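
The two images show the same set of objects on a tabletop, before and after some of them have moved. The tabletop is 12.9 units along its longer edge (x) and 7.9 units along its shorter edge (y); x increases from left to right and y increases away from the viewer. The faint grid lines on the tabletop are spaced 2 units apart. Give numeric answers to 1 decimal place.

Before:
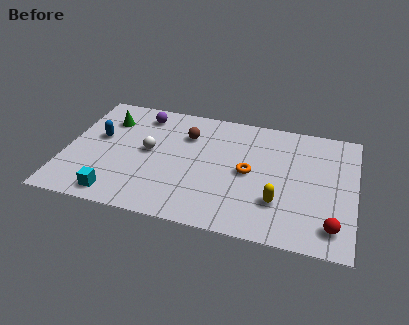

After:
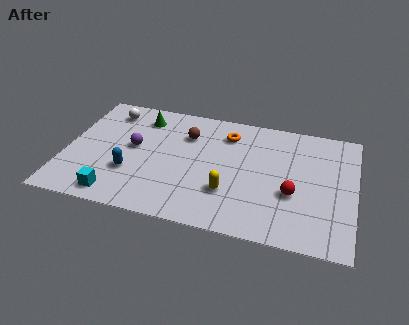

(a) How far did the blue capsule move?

2.6

The blue capsule moved from about (1.4, 4.6) to (3.0, 2.6), a distance of √(1.6² + 2.0²) ≈ 2.6.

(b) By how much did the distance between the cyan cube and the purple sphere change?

-2.3

They were about 5.6 units apart before and 3.3 after — 2.3 units closer together.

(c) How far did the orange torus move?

2.5

The orange torus was near (8.2, 3.9) before and (7.1, 6.2) after, so it travelled √(1.1² + 2.3²) ≈ 2.5 units.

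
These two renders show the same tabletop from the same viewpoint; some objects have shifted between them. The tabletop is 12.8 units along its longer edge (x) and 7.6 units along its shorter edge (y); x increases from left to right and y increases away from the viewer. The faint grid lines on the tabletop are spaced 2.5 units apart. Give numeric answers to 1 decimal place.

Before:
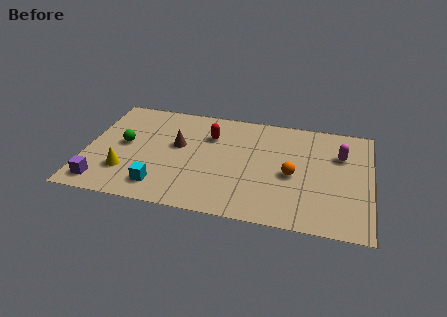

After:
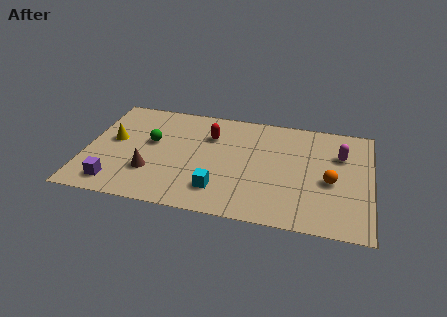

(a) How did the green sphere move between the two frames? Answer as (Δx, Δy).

(1.2, 0.4)

The green sphere started near (1.7, 4.0) and ended near (2.9, 4.4).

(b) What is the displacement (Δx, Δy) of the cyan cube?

(2.6, 0.3)

The cyan cube started near (3.5, 1.4) and ended near (6.1, 1.7).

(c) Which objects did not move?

the magenta capsule and the red capsule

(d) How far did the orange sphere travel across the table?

1.7

The orange sphere moved from about (9.3, 3.4) to (11.0, 3.3), a distance of √(1.7² + 0.1²) ≈ 1.7.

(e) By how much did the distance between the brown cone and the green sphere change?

-0.3

The distance was about 2.4 in the first image and 2.1 in the second, so they moved 0.3 units closer together.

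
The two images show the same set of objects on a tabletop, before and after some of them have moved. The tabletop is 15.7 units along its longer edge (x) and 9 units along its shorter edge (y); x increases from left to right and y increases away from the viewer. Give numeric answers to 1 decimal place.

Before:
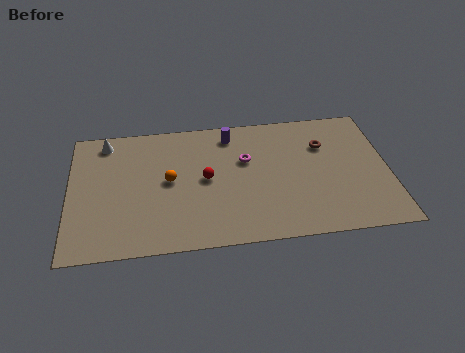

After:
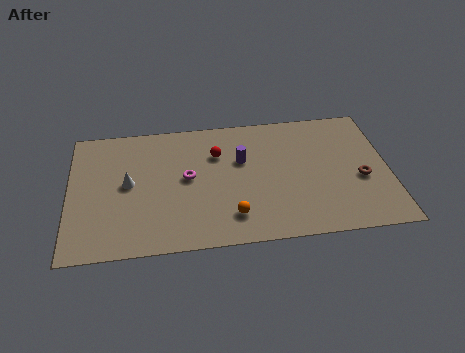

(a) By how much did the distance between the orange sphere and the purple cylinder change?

-0.4

They were about 4.2 units apart before and 3.8 after — 0.4 units closer together.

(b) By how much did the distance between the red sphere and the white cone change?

-1.2

Before: roughly 5.9 units apart; after: 4.7. That's 1.2 units closer together.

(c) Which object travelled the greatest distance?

the orange sphere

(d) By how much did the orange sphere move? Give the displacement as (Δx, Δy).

(3.0, -2.8)

From the two frames, the orange sphere sits at roughly (4.9, 4.7) before and (7.9, 1.9) after.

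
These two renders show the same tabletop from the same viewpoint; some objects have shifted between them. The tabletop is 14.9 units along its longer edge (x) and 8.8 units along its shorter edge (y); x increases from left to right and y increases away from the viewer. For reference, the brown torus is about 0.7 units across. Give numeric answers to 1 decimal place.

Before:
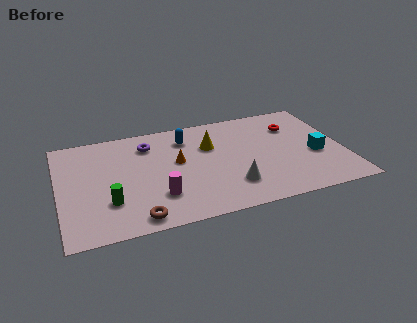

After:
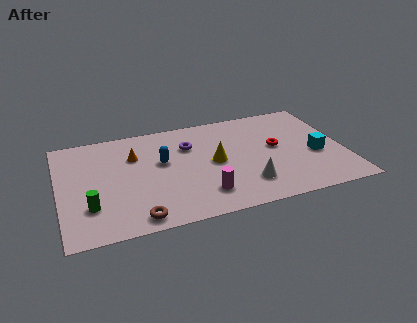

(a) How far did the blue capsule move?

2.2

The blue capsule moved from about (6.8, 6.9) to (5.4, 5.2), a distance of √(1.4² + 1.7²) ≈ 2.2.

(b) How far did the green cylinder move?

1.0

The green cylinder was near (2.5, 2.6) before and (1.5, 2.5) after, so it travelled √(1.0² + 0.1²) ≈ 1.0 units.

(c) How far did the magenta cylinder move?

2.4

The magenta cylinder was near (5.0, 2.4) before and (7.3, 1.9) after, so it travelled √(2.3² + 0.5²) ≈ 2.4 units.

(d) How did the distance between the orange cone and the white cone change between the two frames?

+3.1

The distance was about 3.8 in the first image and 6.9 in the second, so they moved 3.1 units further apart.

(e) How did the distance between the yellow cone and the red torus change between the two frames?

-1.2

Before: roughly 4.5 units apart; after: 3.3. That's 1.2 units closer together.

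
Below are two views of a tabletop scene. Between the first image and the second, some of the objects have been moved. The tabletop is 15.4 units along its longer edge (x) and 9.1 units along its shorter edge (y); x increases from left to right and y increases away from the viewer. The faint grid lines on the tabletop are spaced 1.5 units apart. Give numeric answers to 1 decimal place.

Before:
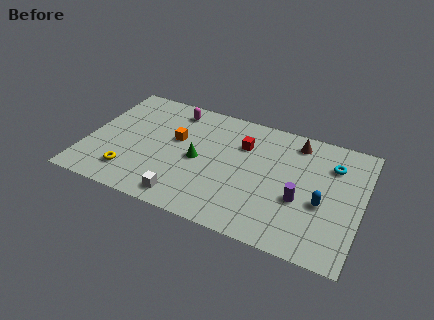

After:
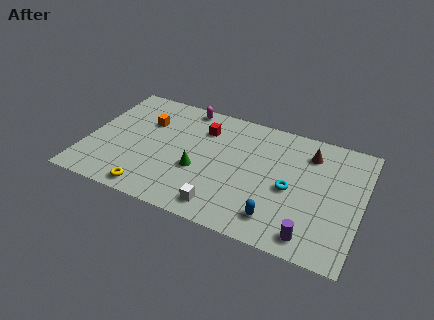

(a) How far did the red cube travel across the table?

2.3

From (8.6, 6.4) to (6.3, 6.8), the red cube covered √(2.3² + 0.4²) ≈ 2.3 units.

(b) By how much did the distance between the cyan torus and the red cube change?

+0.9

They were about 5.0 units apart before and 5.9 after — 0.9 units further apart.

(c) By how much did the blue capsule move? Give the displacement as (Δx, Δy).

(-2.3, -2.0)

From the two frames, the blue capsule sits at roughly (13.3, 3.7) before and (11.0, 1.7) after.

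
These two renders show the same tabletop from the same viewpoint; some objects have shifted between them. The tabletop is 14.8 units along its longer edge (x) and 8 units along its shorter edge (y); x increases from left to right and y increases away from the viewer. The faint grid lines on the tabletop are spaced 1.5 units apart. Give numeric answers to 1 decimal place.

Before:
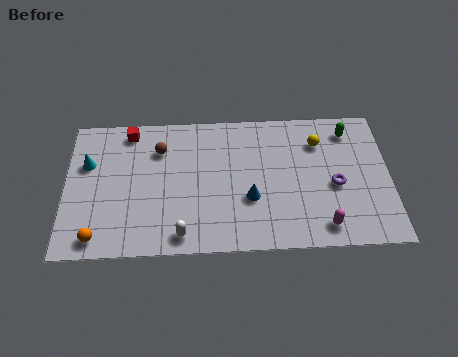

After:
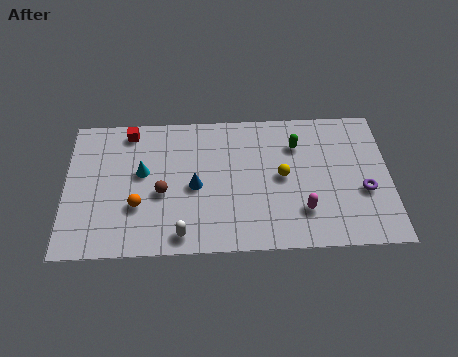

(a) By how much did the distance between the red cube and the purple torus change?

+1.4

The distance was about 10.0 in the first image and 11.4 in the second, so they moved 1.4 units further apart.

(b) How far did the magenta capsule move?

1.3

The magenta capsule was near (11.7, 1.2) before and (10.8, 2.1) after, so it travelled √(0.9² + 0.9²) ≈ 1.3 units.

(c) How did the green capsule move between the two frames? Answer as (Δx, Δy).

(-2.4, -0.7)

The green capsule was at about (13.0, 6.6) and moved to about (10.6, 5.9).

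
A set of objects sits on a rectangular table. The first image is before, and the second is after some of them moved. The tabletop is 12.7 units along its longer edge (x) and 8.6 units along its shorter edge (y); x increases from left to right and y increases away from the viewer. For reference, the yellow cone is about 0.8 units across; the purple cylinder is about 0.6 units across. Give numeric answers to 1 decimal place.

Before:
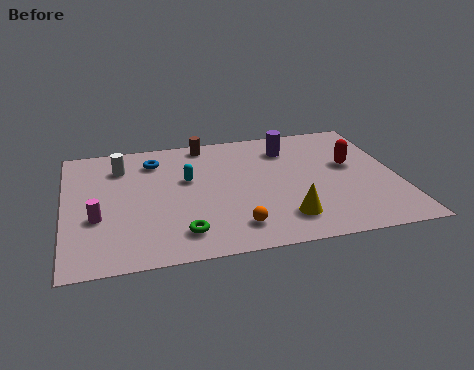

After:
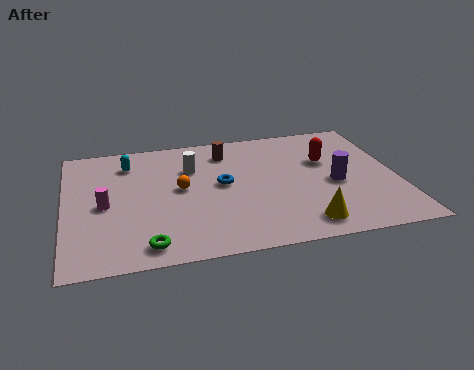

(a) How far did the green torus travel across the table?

1.4

The green torus was near (4.3, 1.6) before and (3.0, 1.1) after, so it travelled √(1.3² + 0.5²) ≈ 1.4 units.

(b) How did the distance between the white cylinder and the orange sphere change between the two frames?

-5.0

They were about 6.5 units apart before and 1.5 after — 5.0 units closer together.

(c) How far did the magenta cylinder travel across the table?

0.9

The magenta cylinder was near (1.2, 3.2) before and (1.5, 4.0) after, so it travelled √(0.3² + 0.8²) ≈ 0.9 units.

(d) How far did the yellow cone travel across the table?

0.9

From (8.2, 1.8) to (8.9, 1.3), the yellow cone covered √(0.7² + 0.5²) ≈ 0.9 units.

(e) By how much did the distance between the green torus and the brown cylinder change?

+0.5

The distance was about 6.2 in the first image and 6.7 in the second, so they moved 0.5 units further apart.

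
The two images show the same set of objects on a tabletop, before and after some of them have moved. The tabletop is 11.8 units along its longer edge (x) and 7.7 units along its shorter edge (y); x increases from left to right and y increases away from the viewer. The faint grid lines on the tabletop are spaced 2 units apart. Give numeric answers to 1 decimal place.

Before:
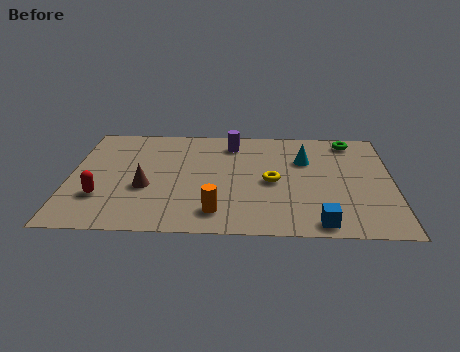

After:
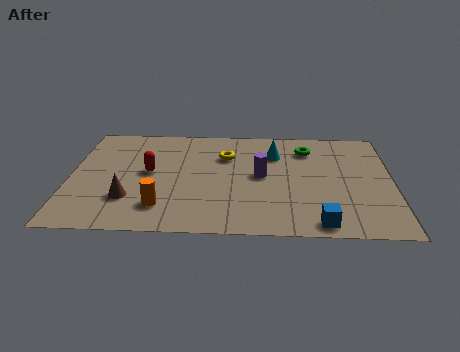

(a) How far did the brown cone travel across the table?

1.0

From (2.8, 3.0) to (2.2, 2.2), the brown cone covered √(0.6² + 0.8²) ≈ 1.0 units.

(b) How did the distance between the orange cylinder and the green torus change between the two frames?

-0.4

They were about 7.2 units apart before and 6.8 after — 0.4 units closer together.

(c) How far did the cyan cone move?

1.2

From (8.6, 5.2) to (7.5, 5.6), the cyan cone covered √(1.1² + 0.4²) ≈ 1.2 units.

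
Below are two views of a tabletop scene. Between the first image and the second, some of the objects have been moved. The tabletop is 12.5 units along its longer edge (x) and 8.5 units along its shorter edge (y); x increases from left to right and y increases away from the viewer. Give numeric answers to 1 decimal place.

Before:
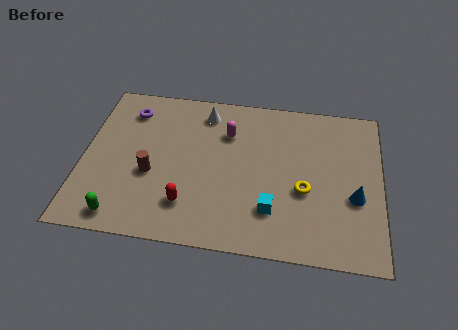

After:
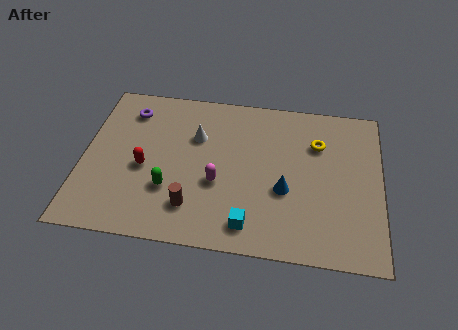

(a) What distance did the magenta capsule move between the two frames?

2.8

The magenta capsule was near (6.0, 6.1) before and (5.7, 3.3) after, so it travelled √(0.3² + 2.8²) ≈ 2.8 units.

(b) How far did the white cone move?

1.4

The white cone moved from about (5.0, 7.1) to (4.7, 5.7), a distance of √(0.3² + 1.4²) ≈ 1.4.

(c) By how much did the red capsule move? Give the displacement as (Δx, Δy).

(-1.9, 1.7)

From the two frames, the red capsule sits at roughly (4.5, 2.0) before and (2.6, 3.7) after.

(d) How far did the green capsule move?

2.5

The green capsule was near (1.8, 1.0) before and (3.7, 2.7) after, so it travelled √(1.9² + 1.7²) ≈ 2.5 units.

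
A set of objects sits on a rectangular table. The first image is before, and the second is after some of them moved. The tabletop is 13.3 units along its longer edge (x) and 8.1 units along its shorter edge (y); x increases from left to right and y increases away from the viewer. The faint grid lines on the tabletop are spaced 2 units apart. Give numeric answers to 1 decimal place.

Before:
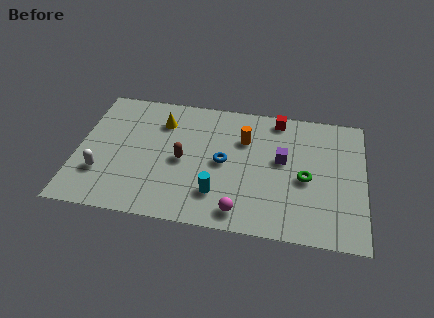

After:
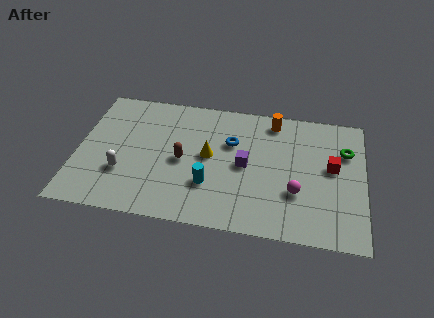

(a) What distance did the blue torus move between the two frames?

1.3

From (6.8, 4.0) to (7.1, 5.3), the blue torus covered √(0.3² + 1.3²) ≈ 1.3 units.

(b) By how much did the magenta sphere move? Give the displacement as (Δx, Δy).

(2.5, 1.6)

The magenta sphere started near (7.7, 1.1) and ended near (10.2, 2.7).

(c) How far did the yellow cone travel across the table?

2.9

The yellow cone was near (3.8, 6.1) before and (6.1, 4.3) after, so it travelled √(2.3² + 1.8²) ≈ 2.9 units.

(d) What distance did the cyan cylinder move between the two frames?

0.6

The cyan cylinder moved from about (6.6, 2.0) to (6.2, 2.5), a distance of √(0.4² + 0.5²) ≈ 0.6.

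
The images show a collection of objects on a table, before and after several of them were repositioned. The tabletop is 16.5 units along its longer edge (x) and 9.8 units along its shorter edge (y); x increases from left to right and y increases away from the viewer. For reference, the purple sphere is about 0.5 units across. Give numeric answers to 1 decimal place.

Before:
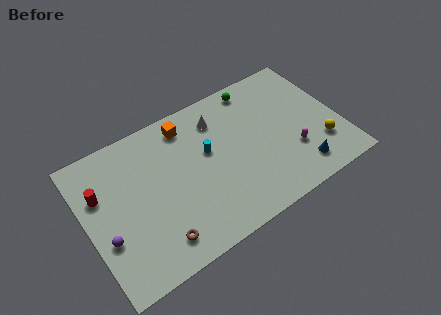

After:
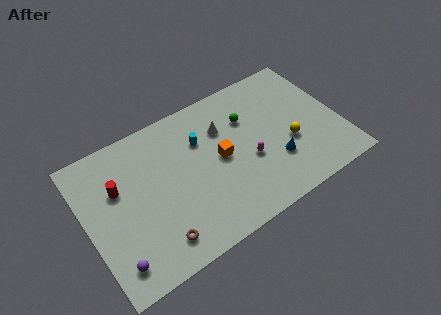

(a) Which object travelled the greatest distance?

the orange cube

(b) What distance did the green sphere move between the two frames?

2.1

From (11.7, 8.7) to (10.8, 6.8), the green sphere covered √(0.9² + 1.9²) ≈ 2.1 units.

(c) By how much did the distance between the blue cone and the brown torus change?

-1.3

The distance was about 9.4 in the first image and 8.1 in the second, so they moved 1.3 units closer together.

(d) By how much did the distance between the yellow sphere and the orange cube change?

-5.2

They were about 9.8 units apart before and 4.6 after — 5.2 units closer together.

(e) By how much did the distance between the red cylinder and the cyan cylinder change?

-1.4

They were about 6.9 units apart before and 5.5 after — 1.4 units closer together.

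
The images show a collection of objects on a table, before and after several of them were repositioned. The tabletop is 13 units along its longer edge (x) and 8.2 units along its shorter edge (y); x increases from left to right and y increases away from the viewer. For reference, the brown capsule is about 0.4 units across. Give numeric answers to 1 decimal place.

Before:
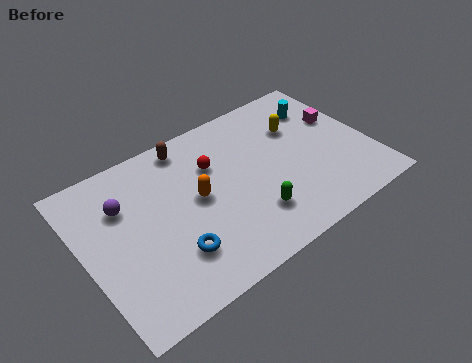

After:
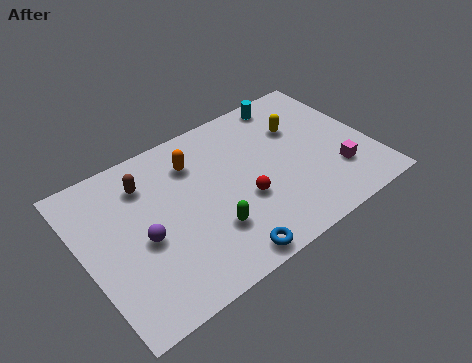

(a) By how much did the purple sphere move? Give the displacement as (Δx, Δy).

(0.5, -2.1)

The purple sphere was at about (2.0, 5.7) and moved to about (2.5, 3.6).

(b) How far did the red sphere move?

2.7

The red sphere was near (6.1, 5.6) before and (7.0, 3.1) after, so it travelled √(0.9² + 2.5²) ≈ 2.7 units.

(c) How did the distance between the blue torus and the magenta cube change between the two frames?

-3.1

The distance was about 8.9 in the first image and 5.8 in the second, so they moved 3.1 units closer together.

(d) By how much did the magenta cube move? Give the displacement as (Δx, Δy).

(-0.8, -2.8)

From the two frames, the magenta cube sits at roughly (12.0, 5.1) before and (11.2, 2.3) after.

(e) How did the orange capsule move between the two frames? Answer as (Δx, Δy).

(0.2, 1.9)

From the two frames, the orange capsule sits at roughly (5.1, 4.3) before and (5.3, 6.2) after.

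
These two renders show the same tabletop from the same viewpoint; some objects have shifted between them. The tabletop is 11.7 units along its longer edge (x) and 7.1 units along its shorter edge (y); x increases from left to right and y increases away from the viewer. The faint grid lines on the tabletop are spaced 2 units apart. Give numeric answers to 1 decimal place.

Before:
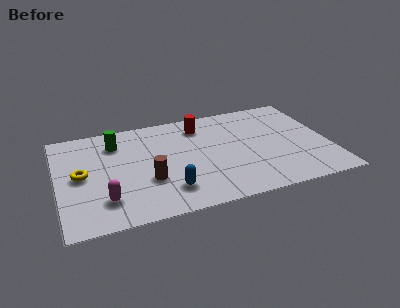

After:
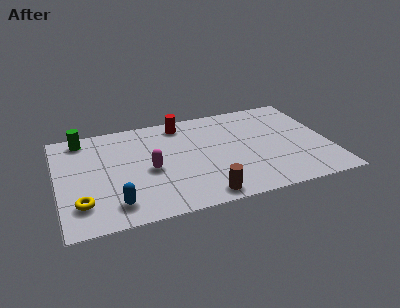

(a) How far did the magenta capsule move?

2.5

The magenta capsule was near (1.9, 1.7) before and (3.9, 3.2) after, so it travelled √(2.0² + 1.5²) ≈ 2.5 units.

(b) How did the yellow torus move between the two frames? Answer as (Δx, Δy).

(-0.1, -1.9)

From the two frames, the yellow torus sits at roughly (1.0, 3.6) before and (0.9, 1.7) after.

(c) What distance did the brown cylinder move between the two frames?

2.8

From (3.8, 2.5) to (6.0, 0.8), the brown cylinder covered √(2.2² + 1.7²) ≈ 2.8 units.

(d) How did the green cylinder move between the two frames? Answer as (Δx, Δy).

(-1.4, 0.7)

The green cylinder was at about (2.6, 5.5) and moved to about (1.2, 6.2).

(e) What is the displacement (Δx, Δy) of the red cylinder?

(-0.8, 0.4)

The red cylinder started near (6.3, 5.7) and ended near (5.5, 6.1).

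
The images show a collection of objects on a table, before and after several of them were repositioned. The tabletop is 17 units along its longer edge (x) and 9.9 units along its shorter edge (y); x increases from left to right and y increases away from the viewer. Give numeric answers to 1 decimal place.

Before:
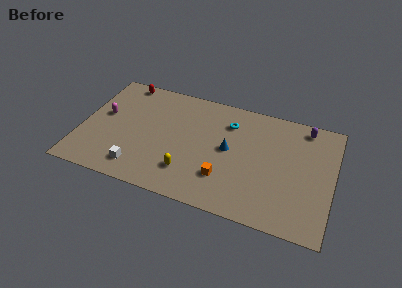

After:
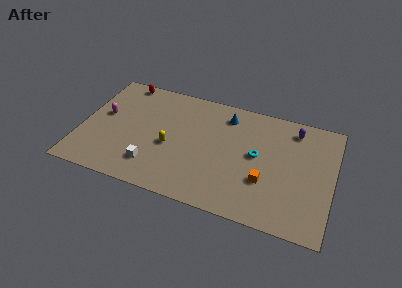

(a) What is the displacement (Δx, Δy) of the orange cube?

(2.7, 0.6)

The orange cube started near (9.9, 2.7) and ended near (12.6, 3.3).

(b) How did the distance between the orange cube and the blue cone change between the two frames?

+3.2

The distance was about 2.5 in the first image and 5.7 in the second, so they moved 3.2 units further apart.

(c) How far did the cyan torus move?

3.0

The cyan torus moved from about (9.8, 7.5) to (11.9, 5.3), a distance of √(2.1² + 2.2²) ≈ 3.0.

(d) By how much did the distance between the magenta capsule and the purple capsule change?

-0.8

They were about 13.9 units apart before and 13.1 after — 0.8 units closer together.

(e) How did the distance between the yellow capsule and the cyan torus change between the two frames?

+0.3

Before: roughly 5.6 units apart; after: 5.9. That's 0.3 units further apart.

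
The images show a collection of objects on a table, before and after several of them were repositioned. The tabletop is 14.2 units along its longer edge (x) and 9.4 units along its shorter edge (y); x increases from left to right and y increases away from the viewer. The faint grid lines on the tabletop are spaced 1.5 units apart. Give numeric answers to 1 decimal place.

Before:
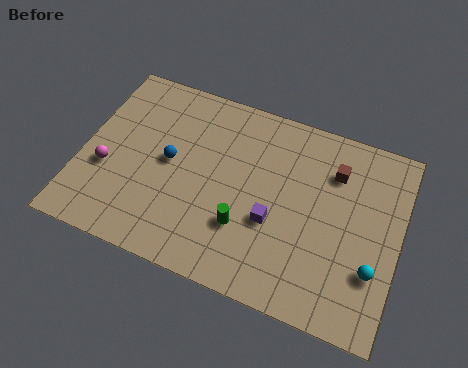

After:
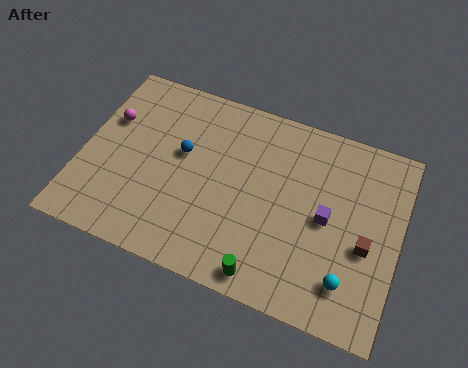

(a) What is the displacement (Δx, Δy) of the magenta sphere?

(-0.2, 2.5)

From the two frames, the magenta sphere sits at roughly (1.2, 3.6) before and (1.0, 6.1) after.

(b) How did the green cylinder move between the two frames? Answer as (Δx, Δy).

(1.2, -1.9)

From the two frames, the green cylinder sits at roughly (7.5, 2.9) before and (8.7, 1.0) after.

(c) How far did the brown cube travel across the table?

3.5

From (11.1, 7.0) to (12.8, 3.9), the brown cube covered √(1.7² + 3.1²) ≈ 3.5 units.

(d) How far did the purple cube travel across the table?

2.5

From (8.7, 3.6) to (11.0, 4.6), the purple cube covered √(2.3² + 1.0²) ≈ 2.5 units.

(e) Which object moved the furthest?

the brown cube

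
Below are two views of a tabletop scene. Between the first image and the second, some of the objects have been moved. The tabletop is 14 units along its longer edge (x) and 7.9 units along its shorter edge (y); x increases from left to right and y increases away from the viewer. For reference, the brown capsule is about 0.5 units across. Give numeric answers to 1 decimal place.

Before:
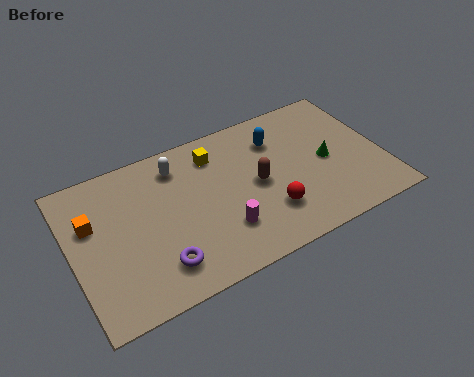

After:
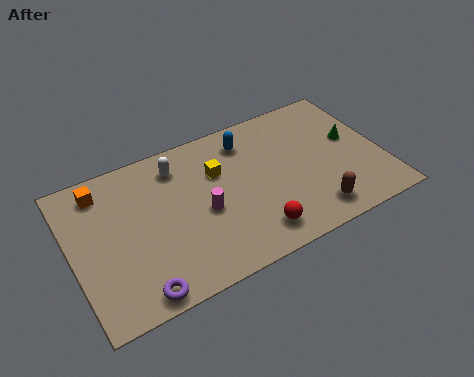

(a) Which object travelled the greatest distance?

the brown capsule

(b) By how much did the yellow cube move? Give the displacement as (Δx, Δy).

(0.0, -1.0)

From the two frames, the yellow cube sits at roughly (6.7, 6.3) before and (6.7, 5.3) after.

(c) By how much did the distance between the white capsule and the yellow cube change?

+0.3

They were about 1.7 units apart before and 2.0 after — 0.3 units further apart.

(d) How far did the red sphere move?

1.1

From (8.6, 2.2) to (7.8, 1.4), the red sphere covered √(0.8² + 0.8²) ≈ 1.1 units.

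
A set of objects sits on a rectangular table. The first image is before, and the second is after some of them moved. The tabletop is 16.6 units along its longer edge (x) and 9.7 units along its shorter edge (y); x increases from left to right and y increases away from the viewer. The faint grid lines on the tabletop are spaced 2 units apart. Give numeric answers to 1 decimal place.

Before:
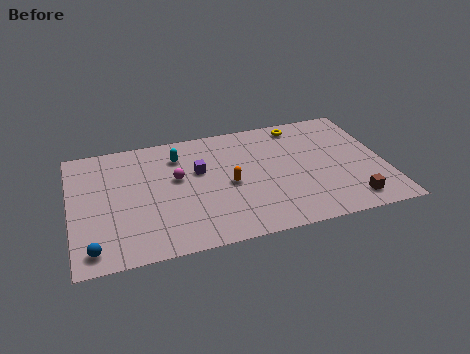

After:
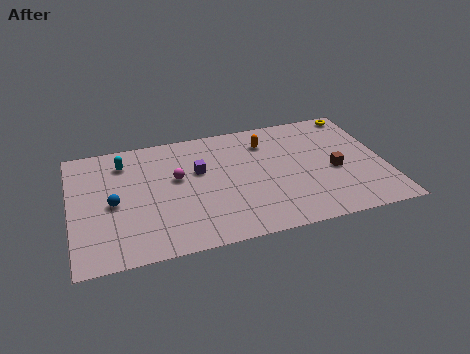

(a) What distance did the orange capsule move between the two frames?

3.7

The orange capsule was near (8.3, 4.5) before and (10.5, 7.5) after, so it travelled √(2.2² + 3.0²) ≈ 3.7 units.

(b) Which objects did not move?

the purple cube and the magenta sphere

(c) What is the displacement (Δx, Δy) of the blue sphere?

(1.2, 3.2)

From the two frames, the blue sphere sits at roughly (1.0, 1.3) before and (2.2, 4.5) after.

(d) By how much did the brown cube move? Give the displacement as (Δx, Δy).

(-0.6, 2.7)

The brown cube started near (14.5, 1.5) and ended near (13.9, 4.2).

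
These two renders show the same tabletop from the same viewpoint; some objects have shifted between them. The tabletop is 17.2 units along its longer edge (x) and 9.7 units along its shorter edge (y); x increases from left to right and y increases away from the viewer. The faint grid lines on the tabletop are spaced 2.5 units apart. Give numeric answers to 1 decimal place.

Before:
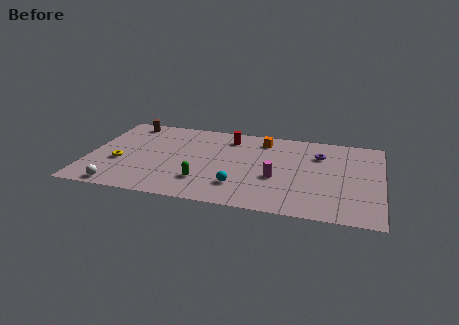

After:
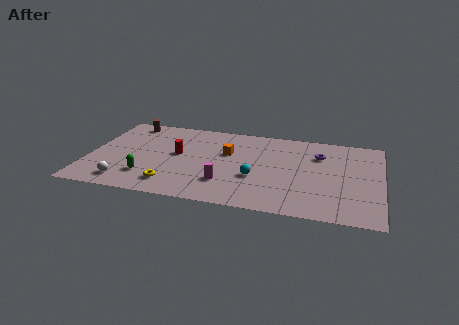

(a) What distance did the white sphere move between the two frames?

0.7

The white sphere moved from about (2.1, 0.9) to (2.4, 1.5), a distance of √(0.3² + 0.6²) ≈ 0.7.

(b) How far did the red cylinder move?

3.9

From (8.1, 7.9) to (5.2, 5.3), the red cylinder covered √(2.9² + 2.6²) ≈ 3.9 units.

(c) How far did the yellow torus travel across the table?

3.7

The yellow torus was near (1.9, 3.7) before and (5.1, 1.8) after, so it travelled √(3.2² + 1.9²) ≈ 3.7 units.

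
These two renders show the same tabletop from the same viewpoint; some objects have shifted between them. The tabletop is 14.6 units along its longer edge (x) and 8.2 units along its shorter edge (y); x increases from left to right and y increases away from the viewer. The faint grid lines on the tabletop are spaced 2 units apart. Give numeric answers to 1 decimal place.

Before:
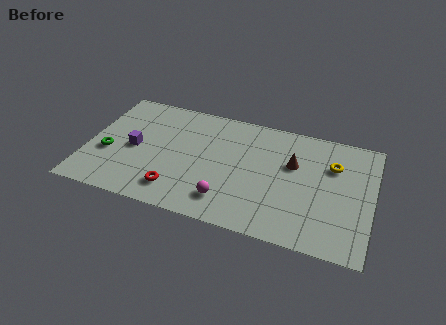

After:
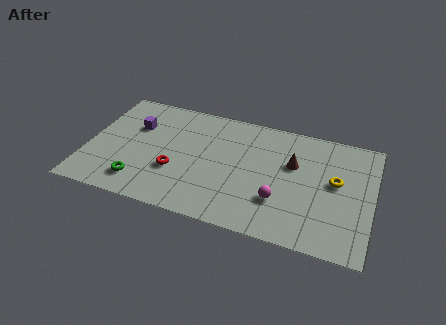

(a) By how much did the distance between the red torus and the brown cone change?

-0.4

The distance was about 6.7 in the first image and 6.3 in the second, so they moved 0.4 units closer together.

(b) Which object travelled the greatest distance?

the magenta sphere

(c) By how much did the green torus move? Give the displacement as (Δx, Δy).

(1.8, -1.6)

The green torus started near (1.1, 3.2) and ended near (2.9, 1.6).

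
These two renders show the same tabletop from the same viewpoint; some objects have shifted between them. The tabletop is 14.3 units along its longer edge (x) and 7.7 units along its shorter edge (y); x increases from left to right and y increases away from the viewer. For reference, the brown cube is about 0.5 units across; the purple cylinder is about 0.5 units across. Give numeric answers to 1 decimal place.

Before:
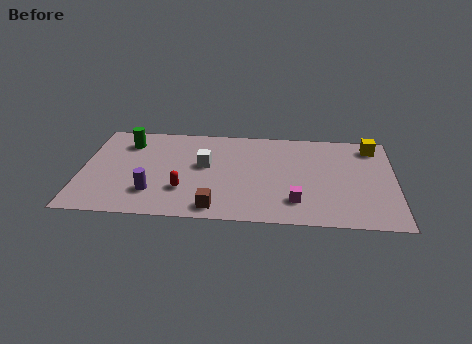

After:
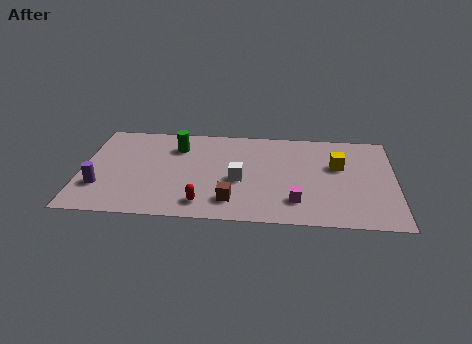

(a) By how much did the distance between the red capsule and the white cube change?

+0.3

The distance was about 2.3 in the first image and 2.6 in the second, so they moved 0.3 units further apart.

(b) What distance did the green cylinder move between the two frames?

2.3

From (2.0, 6.0) to (4.3, 5.8), the green cylinder covered √(2.3² + 0.2²) ≈ 2.3 units.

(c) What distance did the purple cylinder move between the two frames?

2.4

From (3.3, 2.0) to (0.9, 2.3), the purple cylinder covered √(2.4² + 0.3²) ≈ 2.4 units.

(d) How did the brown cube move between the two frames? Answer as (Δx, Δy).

(0.7, 0.6)

The brown cube started near (6.2, 1.0) and ended near (6.9, 1.6).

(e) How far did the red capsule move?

1.3

The red capsule moved from about (4.7, 2.3) to (5.6, 1.3), a distance of √(0.9² + 1.0²) ≈ 1.3.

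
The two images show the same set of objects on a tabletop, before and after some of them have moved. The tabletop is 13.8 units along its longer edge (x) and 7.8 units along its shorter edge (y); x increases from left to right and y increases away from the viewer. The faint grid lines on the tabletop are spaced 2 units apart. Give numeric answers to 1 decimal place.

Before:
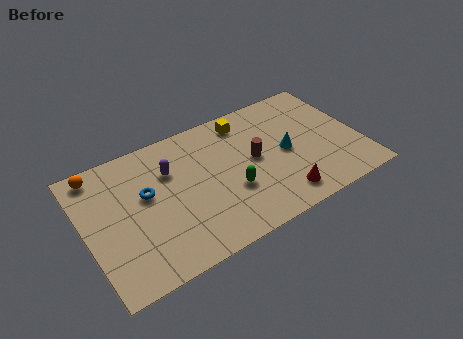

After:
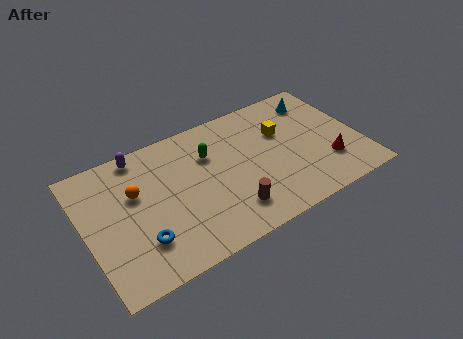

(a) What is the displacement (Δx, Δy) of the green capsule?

(-0.7, 2.6)

From the two frames, the green capsule sits at roughly (7.1, 2.8) before and (6.4, 5.4) after.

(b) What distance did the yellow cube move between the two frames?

2.3

The yellow cube moved from about (8.4, 6.6) to (10.1, 5.1), a distance of √(1.7² + 1.5²) ≈ 2.3.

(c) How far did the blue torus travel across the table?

2.6

The blue torus moved from about (3.1, 4.6) to (2.5, 2.1), a distance of √(0.6² + 2.5²) ≈ 2.6.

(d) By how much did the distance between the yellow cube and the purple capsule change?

+3.1

The distance was about 4.2 in the first image and 7.3 in the second, so they moved 3.1 units further apart.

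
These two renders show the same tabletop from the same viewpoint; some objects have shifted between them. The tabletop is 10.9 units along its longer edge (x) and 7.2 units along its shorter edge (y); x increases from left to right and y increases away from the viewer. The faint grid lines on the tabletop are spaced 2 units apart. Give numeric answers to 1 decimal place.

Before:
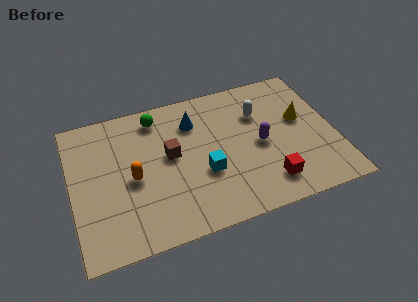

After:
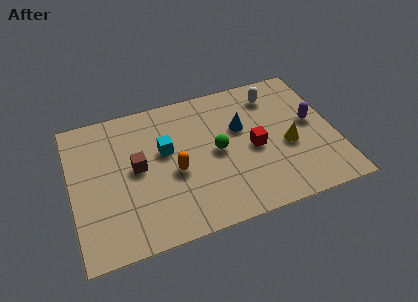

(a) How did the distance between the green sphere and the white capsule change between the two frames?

-0.9

They were about 4.3 units apart before and 3.4 after — 0.9 units closer together.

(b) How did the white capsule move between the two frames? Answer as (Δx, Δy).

(0.7, 0.8)

The white capsule started near (7.9, 5.0) and ended near (8.6, 5.8).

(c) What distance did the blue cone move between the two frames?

2.1

The blue cone moved from about (5.2, 5.4) to (7.1, 4.5), a distance of √(1.9² + 0.9²) ≈ 2.1.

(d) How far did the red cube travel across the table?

1.9

The red cube was near (7.9, 1.4) before and (7.5, 3.3) after, so it travelled √(0.4² + 1.9²) ≈ 1.9 units.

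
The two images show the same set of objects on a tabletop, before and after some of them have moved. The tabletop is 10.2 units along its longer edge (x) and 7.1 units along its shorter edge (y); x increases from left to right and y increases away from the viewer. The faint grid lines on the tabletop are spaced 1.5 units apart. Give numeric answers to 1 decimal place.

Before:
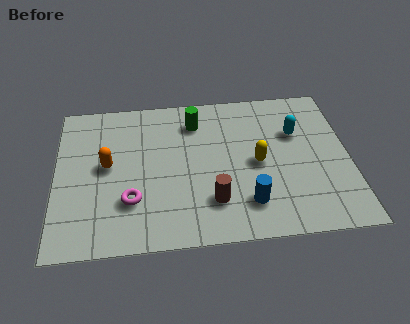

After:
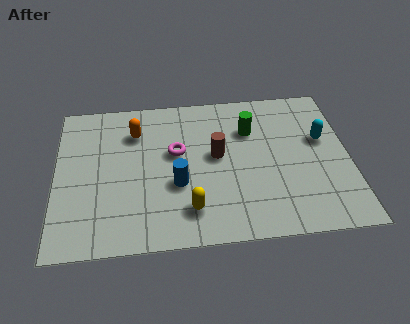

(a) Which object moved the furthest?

the yellow capsule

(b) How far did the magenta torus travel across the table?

2.6

The magenta torus was near (2.6, 2.1) before and (4.2, 4.2) after, so it travelled √(1.6² + 2.1²) ≈ 2.6 units.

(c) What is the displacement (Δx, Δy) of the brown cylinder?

(0.2, 2.1)

The brown cylinder was at about (5.4, 1.8) and moved to about (5.6, 3.9).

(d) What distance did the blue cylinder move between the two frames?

2.6

The blue cylinder was near (6.6, 1.6) before and (4.2, 2.7) after, so it travelled √(2.4² + 1.1²) ≈ 2.6 units.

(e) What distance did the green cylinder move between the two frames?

2.0

From (4.9, 5.6) to (6.8, 5.0), the green cylinder covered √(1.9² + 0.6²) ≈ 2.0 units.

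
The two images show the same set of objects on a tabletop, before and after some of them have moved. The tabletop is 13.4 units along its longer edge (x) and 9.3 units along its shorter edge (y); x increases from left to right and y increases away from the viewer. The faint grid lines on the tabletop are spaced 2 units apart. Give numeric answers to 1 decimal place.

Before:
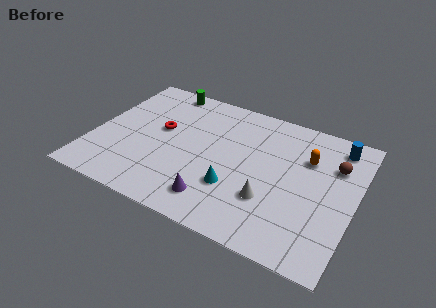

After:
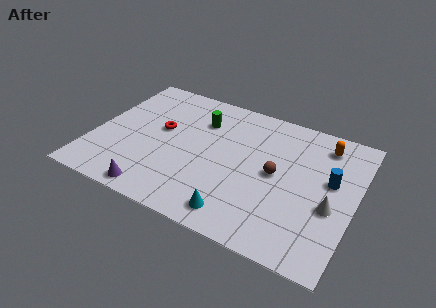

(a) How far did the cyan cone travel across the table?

1.6

From (7.5, 2.9) to (7.9, 1.3), the cyan cone covered √(0.4² + 1.6²) ≈ 1.6 units.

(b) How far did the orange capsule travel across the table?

1.5

From (10.8, 6.4) to (11.5, 7.7), the orange capsule covered √(0.7² + 1.3²) ≈ 1.5 units.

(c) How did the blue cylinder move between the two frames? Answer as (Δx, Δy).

(-0.1, -2.5)

The blue cylinder started near (12.2, 7.9) and ended near (12.1, 5.4).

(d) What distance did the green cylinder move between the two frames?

2.7

The green cylinder moved from about (3.0, 8.4) to (5.2, 6.8), a distance of √(2.2² + 1.6²) ≈ 2.7.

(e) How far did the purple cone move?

3.1

The purple cone moved from about (6.7, 1.7) to (3.7, 0.9), a distance of √(3.0² + 0.8²) ≈ 3.1.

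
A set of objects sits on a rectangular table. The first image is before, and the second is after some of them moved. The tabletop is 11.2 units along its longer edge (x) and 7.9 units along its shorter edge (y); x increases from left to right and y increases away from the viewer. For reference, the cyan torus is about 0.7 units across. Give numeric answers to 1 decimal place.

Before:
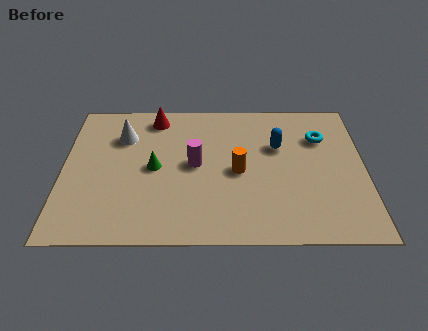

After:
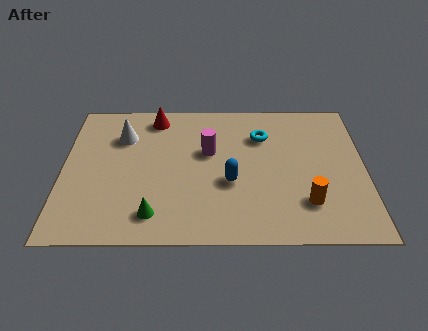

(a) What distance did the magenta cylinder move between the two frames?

0.9

From (4.9, 4.1) to (5.4, 4.8), the magenta cylinder covered √(0.5² + 0.7²) ≈ 0.9 units.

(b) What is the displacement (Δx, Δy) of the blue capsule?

(-1.8, -2.0)

The blue capsule started near (8.0, 5.1) and ended near (6.2, 3.1).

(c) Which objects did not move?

the white cone and the red cone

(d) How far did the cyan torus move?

2.2

The cyan torus was near (9.6, 5.6) before and (7.4, 5.7) after, so it travelled √(2.2² + 0.1²) ≈ 2.2 units.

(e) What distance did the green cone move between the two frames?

2.5

The green cone moved from about (3.4, 3.9) to (3.4, 1.4), a distance of √(0.0² + 2.5²) ≈ 2.5.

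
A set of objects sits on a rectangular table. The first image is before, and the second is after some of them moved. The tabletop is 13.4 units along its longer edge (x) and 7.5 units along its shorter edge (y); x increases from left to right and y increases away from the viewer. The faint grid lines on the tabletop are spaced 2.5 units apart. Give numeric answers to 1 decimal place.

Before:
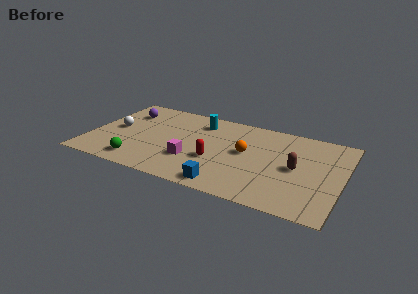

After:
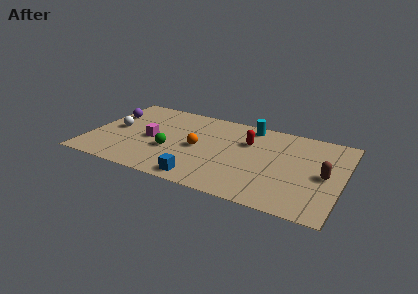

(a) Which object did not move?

the white sphere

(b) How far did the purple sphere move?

0.9

The purple sphere was near (1.6, 5.6) before and (0.8, 5.1) after, so it travelled √(0.8² + 0.5²) ≈ 0.9 units.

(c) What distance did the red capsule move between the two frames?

2.7

The red capsule moved from about (6.8, 2.8) to (8.3, 5.1), a distance of √(1.5² + 2.3²) ≈ 2.7.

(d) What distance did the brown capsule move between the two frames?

1.5

The brown capsule was near (11.0, 3.7) before and (12.5, 3.6) after, so it travelled √(1.5² + 0.1²) ≈ 1.5 units.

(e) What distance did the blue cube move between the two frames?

1.3

From (7.6, 0.9) to (6.3, 0.9), the blue cube covered √(1.3² + 0.0²) ≈ 1.3 units.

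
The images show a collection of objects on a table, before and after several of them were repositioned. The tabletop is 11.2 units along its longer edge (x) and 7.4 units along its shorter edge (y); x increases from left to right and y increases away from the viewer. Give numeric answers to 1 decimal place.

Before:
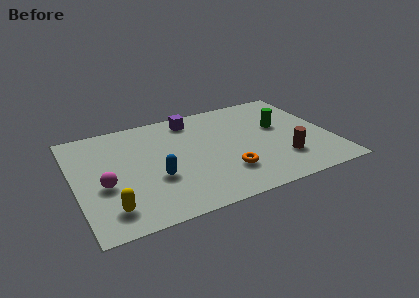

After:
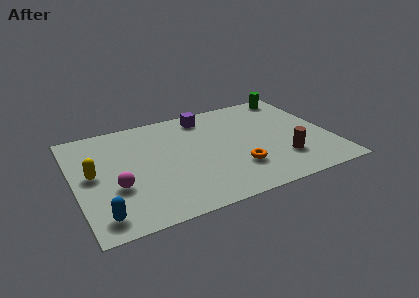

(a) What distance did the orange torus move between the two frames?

0.5

The orange torus was near (6.4, 2.0) before and (6.9, 2.1) after, so it travelled √(0.5² + 0.1²) ≈ 0.5 units.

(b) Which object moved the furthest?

the blue capsule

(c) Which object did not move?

the brown cylinder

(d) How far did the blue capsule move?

3.0

The blue capsule moved from about (3.4, 2.7) to (0.9, 1.1), a distance of √(2.5² + 1.6²) ≈ 3.0.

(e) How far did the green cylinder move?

2.4

The green cylinder moved from about (9.1, 4.4) to (10.1, 6.6), a distance of √(1.0² + 2.2²) ≈ 2.4.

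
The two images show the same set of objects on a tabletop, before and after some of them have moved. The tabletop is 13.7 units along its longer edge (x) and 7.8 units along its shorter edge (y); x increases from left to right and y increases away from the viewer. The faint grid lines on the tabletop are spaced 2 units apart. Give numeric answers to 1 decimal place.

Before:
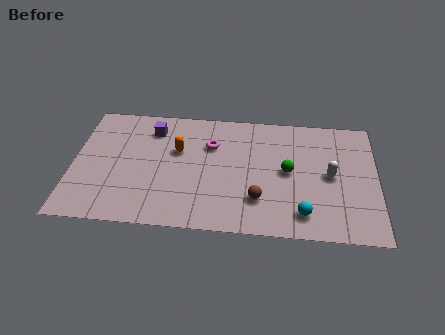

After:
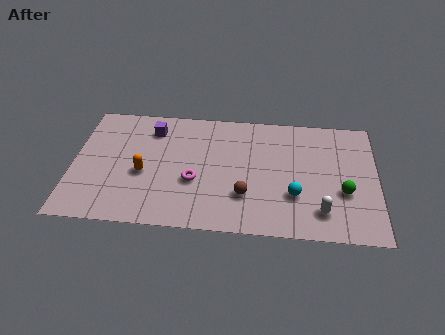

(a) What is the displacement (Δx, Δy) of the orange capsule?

(-1.5, -1.6)

The orange capsule was at about (4.7, 4.9) and moved to about (3.2, 3.3).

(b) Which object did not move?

the purple cube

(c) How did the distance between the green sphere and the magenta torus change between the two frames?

+2.9

They were about 3.8 units apart before and 6.7 after — 2.9 units further apart.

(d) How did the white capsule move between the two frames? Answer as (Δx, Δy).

(-0.4, -2.3)

The white capsule was at about (11.6, 3.9) and moved to about (11.2, 1.6).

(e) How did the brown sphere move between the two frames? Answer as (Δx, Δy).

(-0.6, 0.2)

From the two frames, the brown sphere sits at roughly (8.4, 2.1) before and (7.8, 2.3) after.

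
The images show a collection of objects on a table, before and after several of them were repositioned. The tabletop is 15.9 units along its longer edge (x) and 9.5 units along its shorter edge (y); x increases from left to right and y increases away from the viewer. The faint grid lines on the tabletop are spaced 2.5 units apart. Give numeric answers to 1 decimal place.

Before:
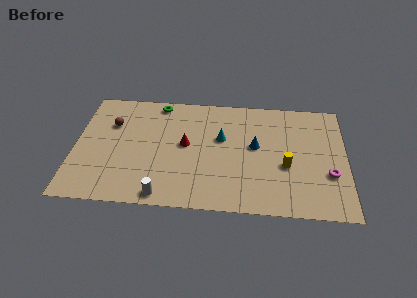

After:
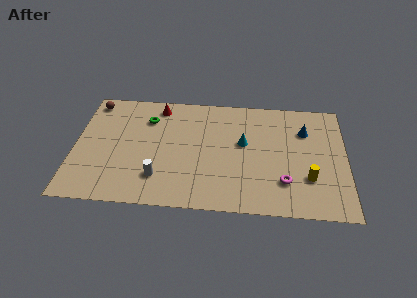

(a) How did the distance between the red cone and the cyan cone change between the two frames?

+3.6

They were about 2.2 units apart before and 5.8 after — 3.6 units further apart.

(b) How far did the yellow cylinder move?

1.6

The yellow cylinder was near (12.4, 3.8) before and (13.7, 2.9) after, so it travelled √(1.3² + 0.9²) ≈ 1.6 units.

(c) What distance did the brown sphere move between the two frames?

2.2

The brown sphere was near (2.1, 6.5) before and (0.9, 8.3) after, so it travelled √(1.2² + 1.8²) ≈ 2.2 units.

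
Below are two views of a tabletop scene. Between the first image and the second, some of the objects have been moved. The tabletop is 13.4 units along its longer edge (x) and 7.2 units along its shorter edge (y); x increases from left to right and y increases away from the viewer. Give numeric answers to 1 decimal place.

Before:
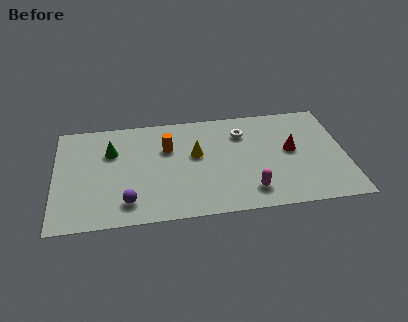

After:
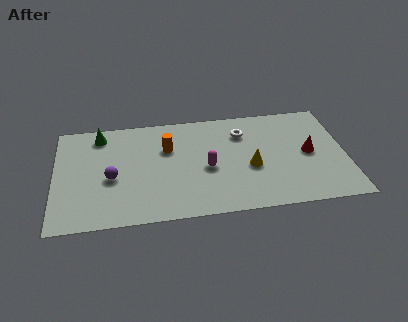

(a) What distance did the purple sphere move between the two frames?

1.8

The purple sphere was near (3.3, 1.4) before and (2.6, 3.1) after, so it travelled √(0.7² + 1.7²) ≈ 1.8 units.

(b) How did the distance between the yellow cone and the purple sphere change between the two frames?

+2.1

The distance was about 4.3 in the first image and 6.4 in the second, so they moved 2.1 units further apart.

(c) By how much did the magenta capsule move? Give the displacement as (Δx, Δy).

(-1.9, 1.8)

The magenta capsule started near (8.9, 1.4) and ended near (7.0, 3.2).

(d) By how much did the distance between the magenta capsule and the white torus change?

-1.2

The distance was about 4.0 in the first image and 2.8 in the second, so they moved 1.2 units closer together.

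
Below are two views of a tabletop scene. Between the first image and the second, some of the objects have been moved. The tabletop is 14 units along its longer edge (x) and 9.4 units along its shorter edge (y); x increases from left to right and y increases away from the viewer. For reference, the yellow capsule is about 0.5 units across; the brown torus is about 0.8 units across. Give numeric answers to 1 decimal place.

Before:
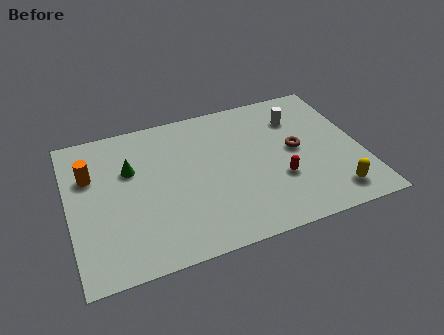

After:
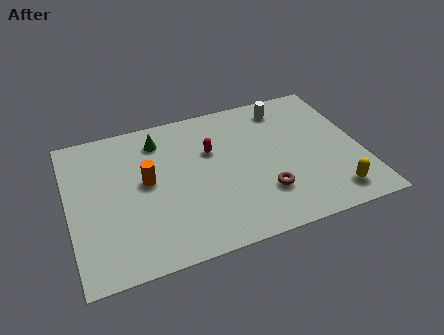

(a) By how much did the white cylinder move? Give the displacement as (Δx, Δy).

(-0.5, 0.9)

The white cylinder started near (11.2, 7.0) and ended near (10.7, 7.9).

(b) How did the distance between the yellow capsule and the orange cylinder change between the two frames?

-2.9

They were about 12.2 units apart before and 9.3 after — 2.9 units closer together.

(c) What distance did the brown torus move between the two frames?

2.9

The brown torus was near (10.9, 4.9) before and (9.1, 2.6) after, so it travelled √(1.8² + 2.3²) ≈ 2.9 units.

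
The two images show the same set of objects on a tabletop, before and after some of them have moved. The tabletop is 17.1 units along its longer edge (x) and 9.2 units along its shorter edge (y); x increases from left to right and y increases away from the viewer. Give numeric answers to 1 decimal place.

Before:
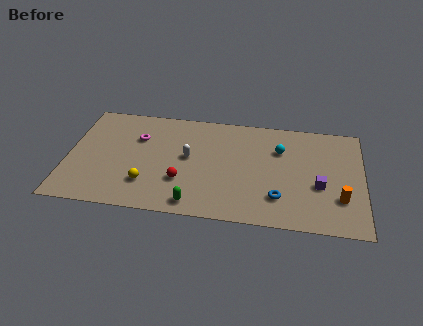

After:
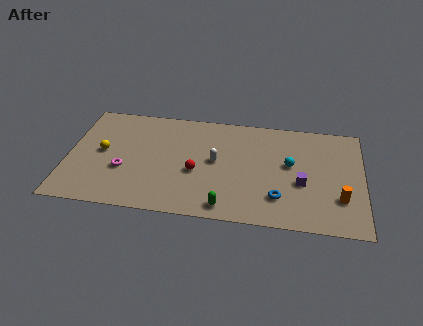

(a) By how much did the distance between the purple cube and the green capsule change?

-2.5

Before: roughly 7.5 units apart; after: 5.0. That's 2.5 units closer together.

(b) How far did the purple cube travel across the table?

1.0

The purple cube was near (14.6, 3.6) before and (13.6, 3.7) after, so it travelled √(1.0² + 0.1²) ≈ 1.0 units.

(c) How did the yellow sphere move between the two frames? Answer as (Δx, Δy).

(-2.7, 2.4)

The yellow sphere was at about (4.7, 2.4) and moved to about (2.0, 4.8).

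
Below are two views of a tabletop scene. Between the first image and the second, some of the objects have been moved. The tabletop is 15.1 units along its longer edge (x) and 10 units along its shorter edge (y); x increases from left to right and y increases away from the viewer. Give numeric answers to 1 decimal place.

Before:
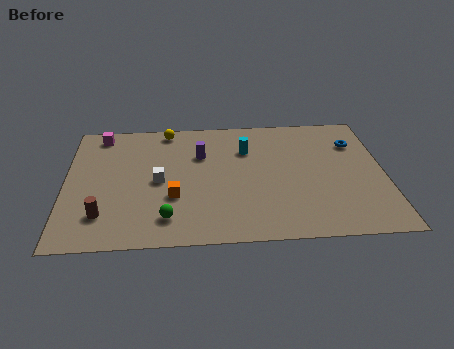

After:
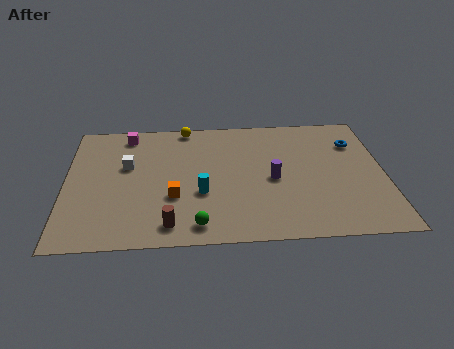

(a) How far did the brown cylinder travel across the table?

3.2

From (1.8, 2.3) to (4.9, 1.4), the brown cylinder covered √(3.1² + 0.9²) ≈ 3.2 units.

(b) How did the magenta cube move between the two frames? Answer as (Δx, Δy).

(1.3, -0.1)

The magenta cube was at about (1.6, 8.8) and moved to about (2.9, 8.7).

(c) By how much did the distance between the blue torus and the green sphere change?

-0.8

The distance was about 10.5 in the first image and 9.7 in the second, so they moved 0.8 units closer together.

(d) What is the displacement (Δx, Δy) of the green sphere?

(1.4, -0.6)

The green sphere was at about (4.8, 1.9) and moved to about (6.2, 1.3).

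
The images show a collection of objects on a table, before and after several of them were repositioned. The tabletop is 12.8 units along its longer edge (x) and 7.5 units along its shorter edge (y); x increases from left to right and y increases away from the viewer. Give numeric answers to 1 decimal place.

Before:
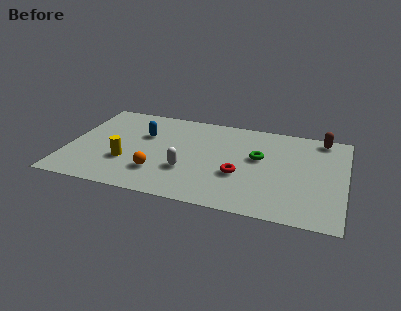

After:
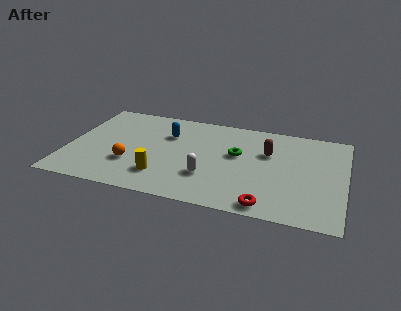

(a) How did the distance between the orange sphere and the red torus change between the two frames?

+2.8

The distance was about 3.8 in the first image and 6.6 in the second, so they moved 2.8 units further apart.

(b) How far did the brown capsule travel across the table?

3.0

The brown capsule moved from about (11.6, 6.7) to (9.2, 4.9), a distance of √(2.4² + 1.8²) ≈ 3.0.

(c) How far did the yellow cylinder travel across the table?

1.8

The yellow cylinder was near (2.8, 2.5) before and (4.5, 1.8) after, so it travelled √(1.7² + 0.7²) ≈ 1.8 units.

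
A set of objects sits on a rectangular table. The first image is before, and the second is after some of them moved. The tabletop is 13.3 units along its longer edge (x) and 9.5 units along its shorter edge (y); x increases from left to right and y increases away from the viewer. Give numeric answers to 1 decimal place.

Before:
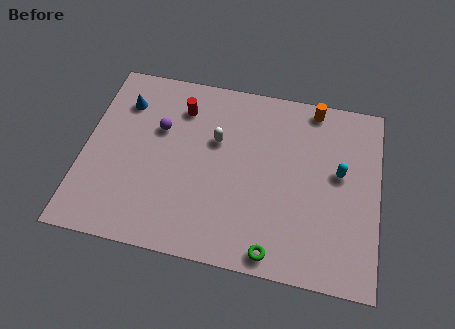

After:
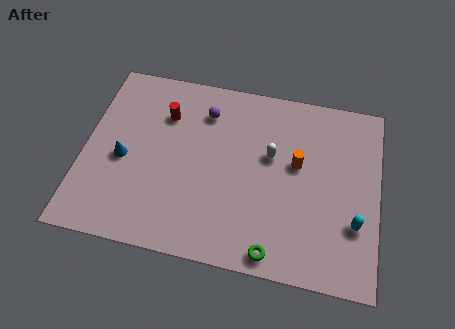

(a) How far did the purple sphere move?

2.4

The purple sphere was near (3.3, 6.1) before and (5.3, 7.4) after, so it travelled √(2.0² + 1.3²) ≈ 2.4 units.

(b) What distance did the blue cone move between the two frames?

3.0

The blue cone was near (1.6, 7.2) before and (1.8, 4.2) after, so it travelled √(0.2² + 3.0²) ≈ 3.0 units.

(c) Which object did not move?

the green torus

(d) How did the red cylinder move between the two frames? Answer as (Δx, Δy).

(-0.7, -0.5)

From the two frames, the red cylinder sits at roughly (4.2, 7.4) before and (3.5, 6.9) after.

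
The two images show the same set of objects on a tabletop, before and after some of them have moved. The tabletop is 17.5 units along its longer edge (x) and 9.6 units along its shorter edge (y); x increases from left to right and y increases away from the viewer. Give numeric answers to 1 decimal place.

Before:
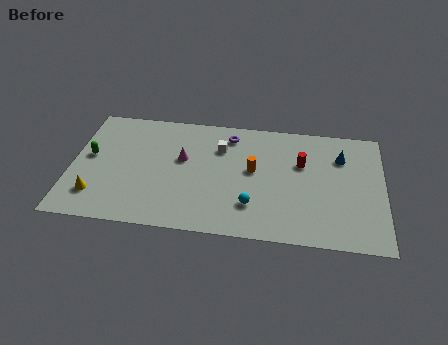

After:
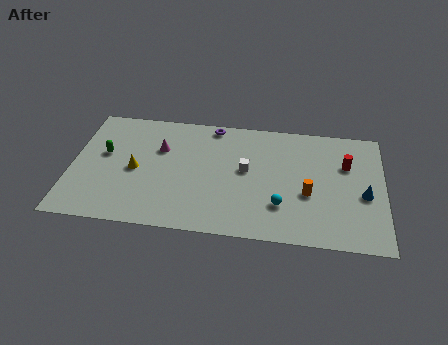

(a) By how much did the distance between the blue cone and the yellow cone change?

-1.6

Before: roughly 14.4 units apart; after: 12.8. That's 1.6 units closer together.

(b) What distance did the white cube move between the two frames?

2.2

From (8.3, 6.9) to (9.8, 5.3), the white cube covered √(1.5² + 1.6²) ≈ 2.2 units.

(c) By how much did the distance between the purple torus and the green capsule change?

-1.5

Before: roughly 8.3 units apart; after: 6.8. That's 1.5 units closer together.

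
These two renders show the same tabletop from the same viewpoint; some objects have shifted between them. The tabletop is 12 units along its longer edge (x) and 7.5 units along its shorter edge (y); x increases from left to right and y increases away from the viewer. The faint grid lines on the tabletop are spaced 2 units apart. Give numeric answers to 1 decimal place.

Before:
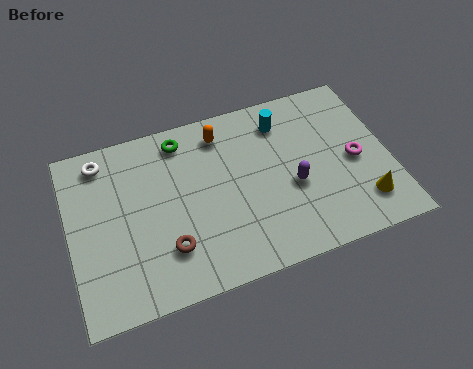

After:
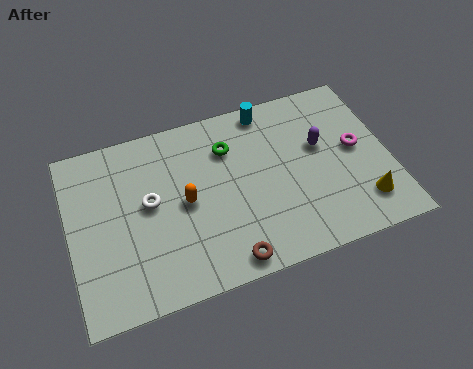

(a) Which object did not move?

the yellow cone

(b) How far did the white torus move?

2.8

The white torus was near (1.4, 6.4) before and (3.0, 4.1) after, so it travelled √(1.6² + 2.3²) ≈ 2.8 units.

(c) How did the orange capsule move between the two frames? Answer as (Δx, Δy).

(-1.6, -2.5)

The orange capsule was at about (5.9, 6.2) and moved to about (4.3, 3.7).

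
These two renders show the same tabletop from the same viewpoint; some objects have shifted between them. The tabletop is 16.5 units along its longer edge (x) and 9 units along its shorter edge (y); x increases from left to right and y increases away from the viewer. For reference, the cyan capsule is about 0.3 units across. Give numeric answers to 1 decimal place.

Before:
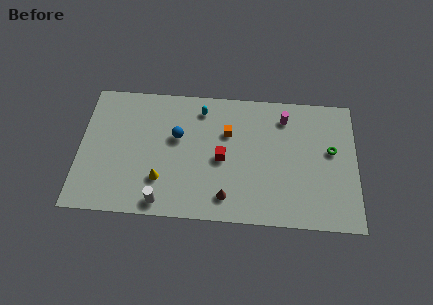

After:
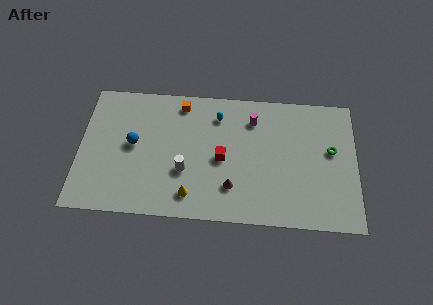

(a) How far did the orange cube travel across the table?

3.3

The orange cube moved from about (8.8, 6.0) to (6.0, 7.8), a distance of √(2.8² + 1.8²) ≈ 3.3.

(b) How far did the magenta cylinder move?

1.9

The magenta cylinder was near (12.2, 7.3) before and (10.3, 7.0) after, so it travelled √(1.9² + 0.3²) ≈ 1.9 units.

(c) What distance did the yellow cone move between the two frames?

2.0

From (4.9, 2.5) to (6.7, 1.6), the yellow cone covered √(1.8² + 0.9²) ≈ 2.0 units.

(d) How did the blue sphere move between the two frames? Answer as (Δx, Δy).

(-2.6, -0.7)

From the two frames, the blue sphere sits at roughly (5.8, 5.5) before and (3.2, 4.8) after.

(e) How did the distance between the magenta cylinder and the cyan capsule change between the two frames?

-2.9

The distance was about 5.0 in the first image and 2.1 in the second, so they moved 2.9 units closer together.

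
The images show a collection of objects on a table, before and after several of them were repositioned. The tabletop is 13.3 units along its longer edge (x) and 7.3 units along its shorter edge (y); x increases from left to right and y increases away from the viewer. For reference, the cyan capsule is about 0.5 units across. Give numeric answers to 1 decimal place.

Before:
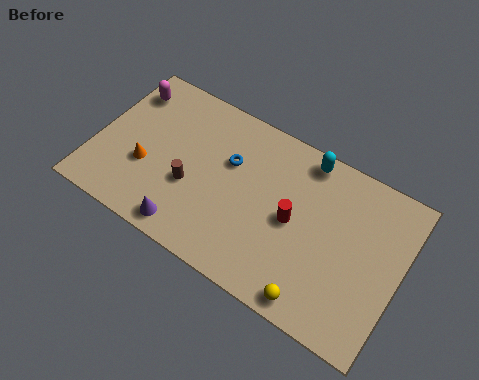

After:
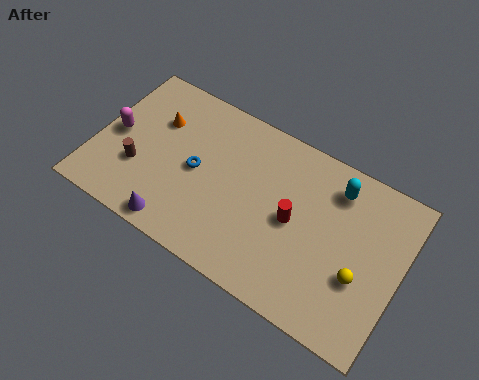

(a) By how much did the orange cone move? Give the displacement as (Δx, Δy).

(0.1, 2.3)

The orange cone started near (2.3, 2.7) and ended near (2.4, 5.0).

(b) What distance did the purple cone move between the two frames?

0.5

The purple cone was near (4.5, 0.9) before and (4.0, 0.8) after, so it travelled √(0.5² + 0.1²) ≈ 0.5 units.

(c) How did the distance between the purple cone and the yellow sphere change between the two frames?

+2.3

The distance was about 5.6 in the first image and 7.9 in the second, so they moved 2.3 units further apart.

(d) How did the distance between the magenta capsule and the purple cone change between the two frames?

-1.8

They were about 6.1 units apart before and 4.3 after — 1.8 units closer together.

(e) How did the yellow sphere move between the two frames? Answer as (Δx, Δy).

(1.6, 1.9)

The yellow sphere was at about (10.1, 0.8) and moved to about (11.7, 2.7).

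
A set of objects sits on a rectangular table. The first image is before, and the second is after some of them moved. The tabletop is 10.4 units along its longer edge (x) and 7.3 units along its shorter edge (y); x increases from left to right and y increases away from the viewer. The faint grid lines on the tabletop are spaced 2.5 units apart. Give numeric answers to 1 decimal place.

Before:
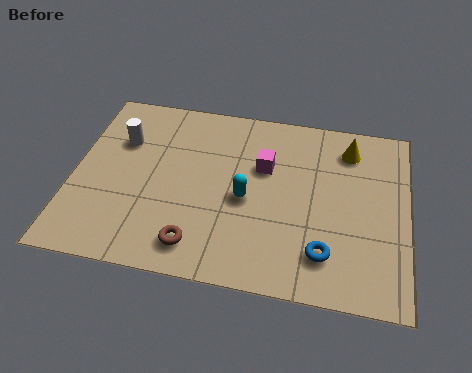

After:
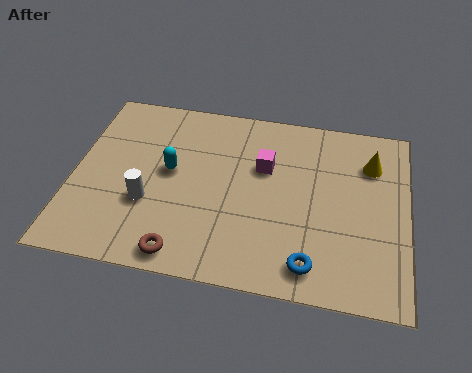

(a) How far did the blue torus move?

0.6

From (7.9, 1.6) to (7.5, 1.1), the blue torus covered √(0.4² + 0.5²) ≈ 0.6 units.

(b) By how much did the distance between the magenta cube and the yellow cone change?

+0.5

Before: roughly 2.9 units apart; after: 3.4. That's 0.5 units further apart.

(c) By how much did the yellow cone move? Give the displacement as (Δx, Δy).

(0.7, -0.5)

From the two frames, the yellow cone sits at roughly (8.5, 5.9) before and (9.2, 5.4) after.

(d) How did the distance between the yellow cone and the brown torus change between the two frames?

+0.7

Before: roughly 6.5 units apart; after: 7.2. That's 0.7 units further apart.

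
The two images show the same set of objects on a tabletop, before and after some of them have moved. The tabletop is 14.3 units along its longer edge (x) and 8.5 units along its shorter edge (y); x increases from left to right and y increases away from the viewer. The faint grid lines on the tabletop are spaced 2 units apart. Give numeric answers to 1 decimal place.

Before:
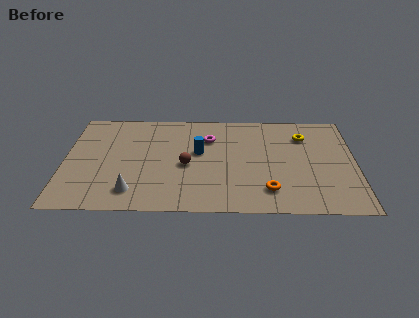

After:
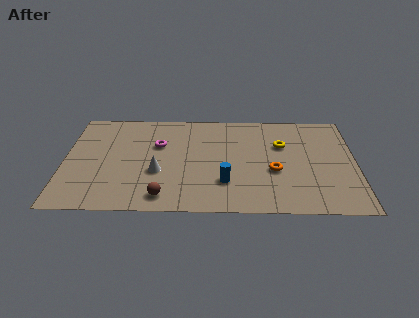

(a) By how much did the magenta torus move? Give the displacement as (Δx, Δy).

(-2.5, -0.6)

From the two frames, the magenta torus sits at roughly (7.1, 6.1) before and (4.6, 5.5) after.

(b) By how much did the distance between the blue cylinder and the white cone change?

-1.2

They were about 4.6 units apart before and 3.4 after — 1.2 units closer together.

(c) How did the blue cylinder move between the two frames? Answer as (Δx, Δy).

(1.3, -2.5)

The blue cylinder was at about (6.6, 4.9) and moved to about (7.9, 2.4).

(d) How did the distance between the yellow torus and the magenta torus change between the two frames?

+1.4

They were about 4.7 units apart before and 6.1 after — 1.4 units further apart.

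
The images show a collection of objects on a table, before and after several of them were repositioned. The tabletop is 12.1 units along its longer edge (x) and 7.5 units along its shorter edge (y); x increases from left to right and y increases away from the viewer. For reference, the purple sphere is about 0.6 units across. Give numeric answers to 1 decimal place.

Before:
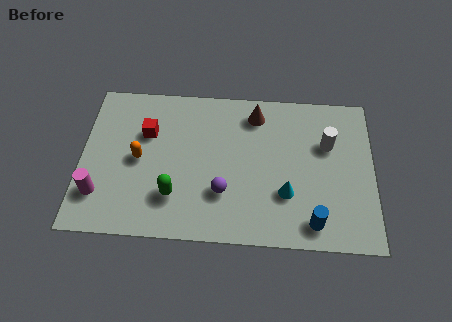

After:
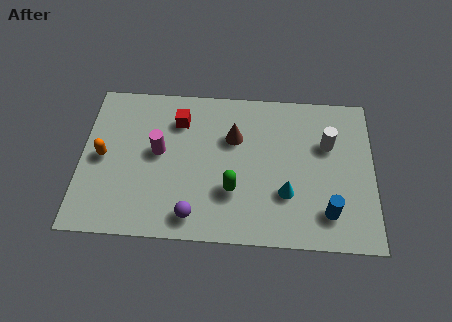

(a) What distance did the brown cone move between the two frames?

1.5

From (7.2, 6.2) to (6.3, 5.0), the brown cone covered √(0.9² + 1.2²) ≈ 1.5 units.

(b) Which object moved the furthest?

the magenta cylinder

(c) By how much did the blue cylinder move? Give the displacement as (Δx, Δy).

(0.6, 0.5)

The blue cylinder was at about (9.6, 1.1) and moved to about (10.2, 1.6).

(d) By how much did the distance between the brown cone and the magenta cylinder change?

-4.5

Before: roughly 7.7 units apart; after: 3.2. That's 4.5 units closer together.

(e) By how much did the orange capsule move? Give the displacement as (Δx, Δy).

(-1.5, 0.0)

The orange capsule started near (2.4, 3.7) and ended near (0.9, 3.7).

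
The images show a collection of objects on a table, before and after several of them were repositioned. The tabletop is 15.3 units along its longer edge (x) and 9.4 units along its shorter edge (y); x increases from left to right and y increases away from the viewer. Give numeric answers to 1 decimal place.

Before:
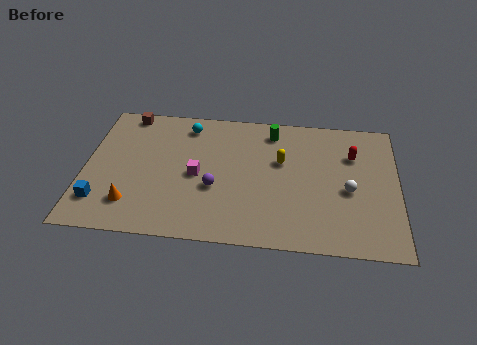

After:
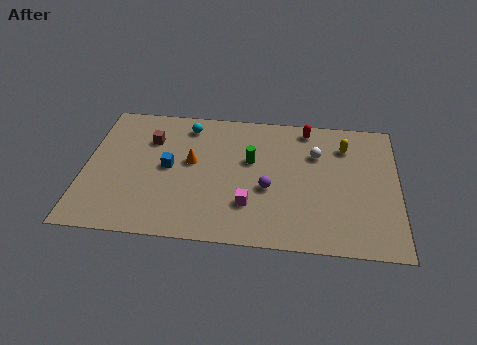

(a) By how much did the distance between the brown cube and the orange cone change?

-3.9

The distance was about 6.4 in the first image and 2.5 in the second, so they moved 3.9 units closer together.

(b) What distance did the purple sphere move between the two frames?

2.6

The purple sphere moved from about (6.4, 3.6) to (9.0, 3.8), a distance of √(2.6² + 0.2²) ≈ 2.6.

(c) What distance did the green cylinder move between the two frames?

2.4

The green cylinder moved from about (9.1, 7.9) to (8.1, 5.7), a distance of √(1.0² + 2.2²) ≈ 2.4.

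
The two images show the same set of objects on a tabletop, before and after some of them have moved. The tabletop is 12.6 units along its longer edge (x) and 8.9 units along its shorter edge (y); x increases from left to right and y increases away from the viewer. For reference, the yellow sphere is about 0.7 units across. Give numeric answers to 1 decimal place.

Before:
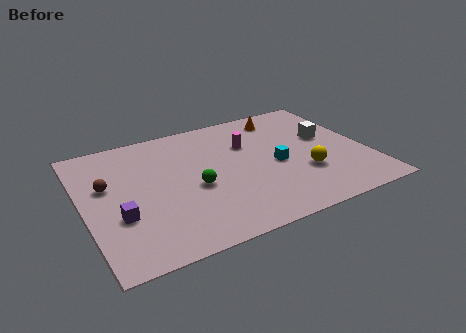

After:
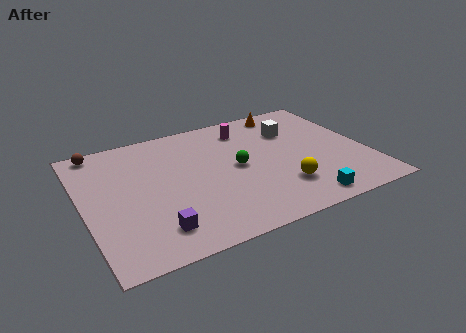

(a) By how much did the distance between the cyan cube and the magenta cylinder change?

+4.2

They were about 2.2 units apart before and 6.4 after — 4.2 units further apart.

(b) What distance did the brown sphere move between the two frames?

2.7

The brown sphere moved from about (1.1, 5.4) to (1.0, 8.1), a distance of √(0.1² + 2.7²) ≈ 2.7.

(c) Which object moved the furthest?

the cyan cube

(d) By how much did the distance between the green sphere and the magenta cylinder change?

-0.7

Before: roughly 3.5 units apart; after: 2.8. That's 0.7 units closer together.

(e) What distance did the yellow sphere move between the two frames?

1.3

The yellow sphere was near (9.6, 2.9) before and (8.5, 2.3) after, so it travelled √(1.1² + 0.6²) ≈ 1.3 units.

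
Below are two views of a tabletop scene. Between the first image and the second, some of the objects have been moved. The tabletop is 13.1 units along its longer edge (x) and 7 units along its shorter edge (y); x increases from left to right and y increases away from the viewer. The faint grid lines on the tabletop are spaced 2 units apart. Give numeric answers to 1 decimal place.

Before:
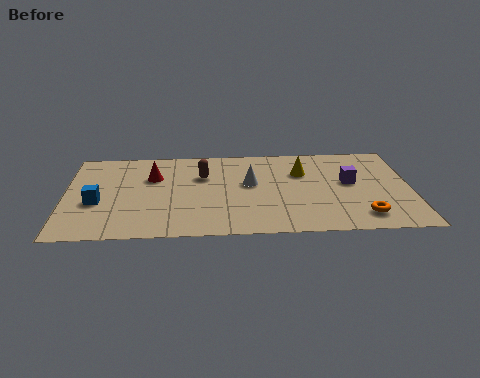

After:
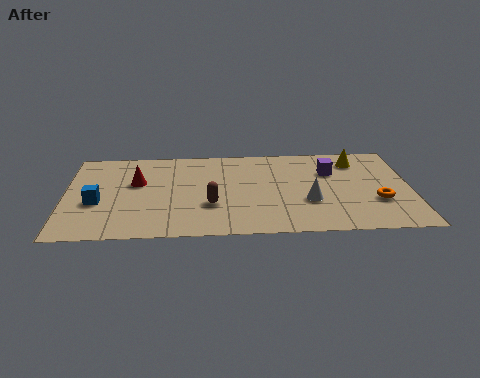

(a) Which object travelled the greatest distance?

the white cone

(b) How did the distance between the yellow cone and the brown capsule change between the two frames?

+2.6

They were about 3.8 units apart before and 6.4 after — 2.6 units further apart.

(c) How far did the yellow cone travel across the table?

2.2

The yellow cone was near (9.0, 4.8) before and (11.1, 5.6) after, so it travelled √(2.1² + 0.8²) ≈ 2.2 units.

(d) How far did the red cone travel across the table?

0.7

From (3.3, 4.7) to (2.7, 4.3), the red cone covered √(0.6² + 0.4²) ≈ 0.7 units.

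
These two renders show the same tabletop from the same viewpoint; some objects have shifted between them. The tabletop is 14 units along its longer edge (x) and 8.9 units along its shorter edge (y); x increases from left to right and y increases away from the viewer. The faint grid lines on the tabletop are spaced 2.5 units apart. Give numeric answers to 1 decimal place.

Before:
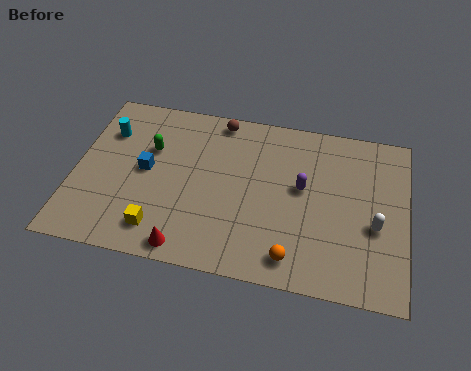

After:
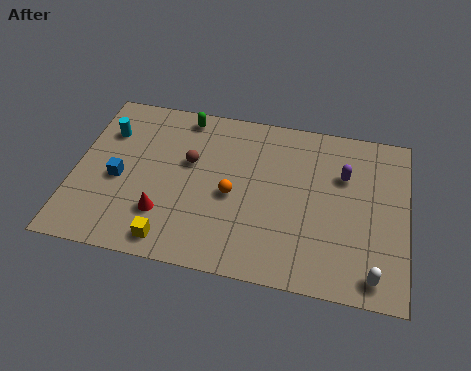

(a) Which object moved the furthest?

the orange sphere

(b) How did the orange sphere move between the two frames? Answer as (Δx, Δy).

(-2.7, 2.7)

The orange sphere started near (9.4, 1.3) and ended near (6.7, 4.0).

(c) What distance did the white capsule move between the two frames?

2.5

The white capsule moved from about (12.7, 3.6) to (12.7, 1.1), a distance of √(0.0² + 2.5²) ≈ 2.5.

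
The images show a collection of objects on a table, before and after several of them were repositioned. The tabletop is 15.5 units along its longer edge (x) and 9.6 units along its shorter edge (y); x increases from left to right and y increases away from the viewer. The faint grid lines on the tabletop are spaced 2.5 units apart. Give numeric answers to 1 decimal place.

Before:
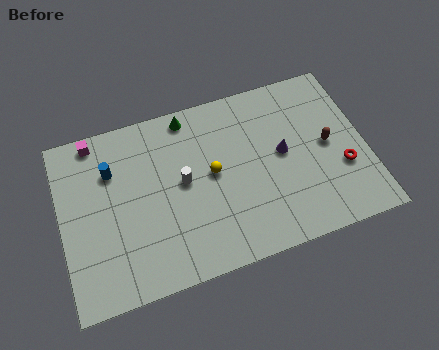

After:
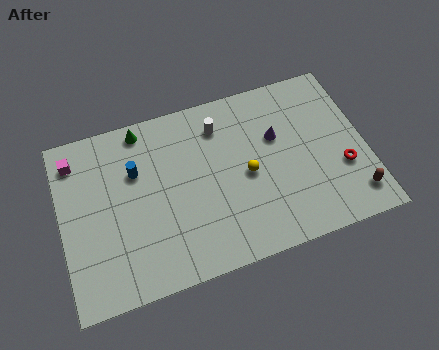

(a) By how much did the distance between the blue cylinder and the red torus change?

-1.3

The distance was about 12.0 in the first image and 10.7 in the second, so they moved 1.3 units closer together.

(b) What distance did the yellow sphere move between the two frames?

1.8

From (7.7, 5.1) to (9.4, 4.5), the yellow sphere covered √(1.7² + 0.6²) ≈ 1.8 units.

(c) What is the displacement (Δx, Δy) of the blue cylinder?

(1.2, -0.4)

The blue cylinder started near (2.7, 6.8) and ended near (3.9, 6.4).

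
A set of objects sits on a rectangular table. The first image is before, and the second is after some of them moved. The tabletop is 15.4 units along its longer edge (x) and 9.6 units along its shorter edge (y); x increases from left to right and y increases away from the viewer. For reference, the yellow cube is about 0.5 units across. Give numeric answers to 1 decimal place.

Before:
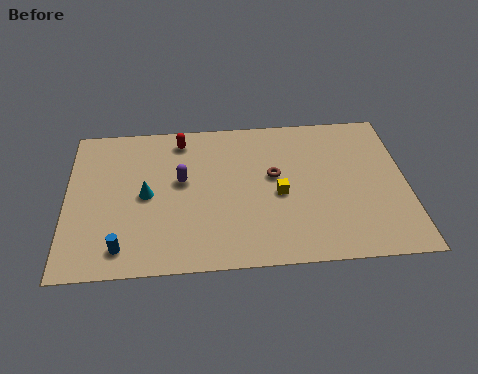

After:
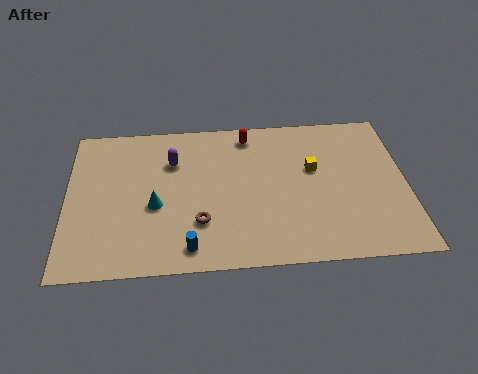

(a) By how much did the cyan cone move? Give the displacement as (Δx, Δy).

(0.4, -0.7)

From the two frames, the cyan cone sits at roughly (3.6, 4.7) before and (4.0, 4.0) after.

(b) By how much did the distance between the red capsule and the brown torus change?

+1.0

They were about 5.0 units apart before and 6.0 after — 1.0 units further apart.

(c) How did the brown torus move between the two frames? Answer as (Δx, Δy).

(-3.4, -2.7)

The brown torus started near (9.4, 5.5) and ended near (6.0, 2.8).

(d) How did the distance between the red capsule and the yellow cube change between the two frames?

-2.1

Before: roughly 5.9 units apart; after: 3.8. That's 2.1 units closer together.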